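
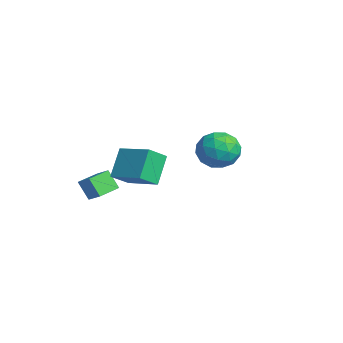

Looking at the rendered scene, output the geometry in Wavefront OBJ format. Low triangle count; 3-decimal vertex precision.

v -2.452 2.633 0.418
v -1.645 3.189 -0.36
v -2.575 1.051 -0.84
v -1.768 1.607 -1.618
v -1.377 1.187 -0.506
v -1.301 2.165 0.271
v -2.919 2.075 -1.471
v -2.843 3.053 -0.694
v -1.934 2.844 -1.528
v -0.98 2.295 -0.931
v -3.24 1.945 -0.269
v -2.286 1.396 0.328
v -2.038 3.05 0.139
v -2.182 1.19 -1.339
v -1.953 0.944 -0.686
v -1.478 1.27 -1.143
v -1.835 2.448 0.51
v -1.361 2.775 0.053
v -1.204 1.598 -0.032
v -2.859 1.465 -1.253
v -2.385 1.792 -1.71
v -2.742 2.97 -0.057
v -2.267 3.296 -0.514
v -3.016 2.642 -1.168
v -1.733 3.174 -1.004
v -1.805 2.244 -1.744
v -2.482 2.519 -1.658
v -2.437 3.094 -1.201
v -1.173 2.851 -0.654
v -1.245 1.921 -1.393
v -1.015 1.675 -0.739
v -0.971 2.249 -0.282
v -1.342 2.649 -1.34
v -2.975 2.319 0.193
v -3.047 1.389 -0.546
v -3.249 1.991 -0.918
v -3.205 2.565 -0.461
v -2.415 1.996 0.544
v -2.487 1.066 -0.196
v -1.783 1.146 0.001
v -1.738 1.721 0.458
v -2.878 1.591 0.14
v -3.537 -4.939 -2.388
v -2.77 -4.584 -1.853
v -4.173 -3.718 -2.287
v -3.407 -3.363 -1.751
v -2.973 -4.557 -3.449
v -2.207 -4.202 -2.913
v -3.61 -3.336 -3.347
v -2.843 -2.981 -2.812
v 2.061 -4.999 0.616
v 1.215 -4.241 1.999
v 1.729 -3.994 -0.138
v 0.883 -3.236 1.245
v 3.697 -4.084 1.115
v 2.851 -3.326 2.498
v 3.365 -3.079 0.361
v 2.519 -2.321 1.744
f 1 38 17
f 38 12 41
f 17 41 6
f 38 41 17
f 1 17 13
f 17 6 18
f 13 18 2
f 17 18 13
f 1 13 22
f 13 2 23
f 22 23 8
f 13 23 22
f 1 22 34
f 22 8 37
f 34 37 11
f 22 37 34
f 1 34 38
f 34 11 42
f 38 42 12
f 34 42 38
f 2 18 29
f 18 6 32
f 29 32 10
f 18 32 29
f 6 41 19
f 41 12 40
f 19 40 5
f 41 40 19
f 12 42 39
f 42 11 35
f 39 35 3
f 42 35 39
f 11 37 36
f 37 8 24
f 36 24 7
f 37 24 36
f 8 23 28
f 23 2 25
f 28 25 9
f 23 25 28
f 4 30 16
f 30 10 31
f 16 31 5
f 30 31 16
f 4 16 14
f 16 5 15
f 14 15 3
f 16 15 14
f 4 14 21
f 14 3 20
f 21 20 7
f 14 20 21
f 4 21 26
f 21 7 27
f 26 27 9
f 21 27 26
f 4 26 30
f 26 9 33
f 30 33 10
f 26 33 30
f 5 31 19
f 31 10 32
f 19 32 6
f 31 32 19
f 3 15 39
f 15 5 40
f 39 40 12
f 15 40 39
f 7 20 36
f 20 3 35
f 36 35 11
f 20 35 36
f 9 27 28
f 27 7 24
f 28 24 8
f 27 24 28
f 10 33 29
f 33 9 25
f 29 25 2
f 33 25 29
f 44 46 43
f 47 44 43
f 43 46 45
f 45 47 43
f 44 50 46
f 48 44 47
f 48 50 44
f 46 50 45
f 49 47 45
f 45 50 49
f 49 48 47
f 50 48 49
f 52 54 51
f 55 52 51
f 51 54 53
f 53 55 51
f 52 58 54
f 56 52 55
f 56 58 52
f 54 58 53
f 57 55 53
f 53 58 57
f 57 56 55
f 58 56 57



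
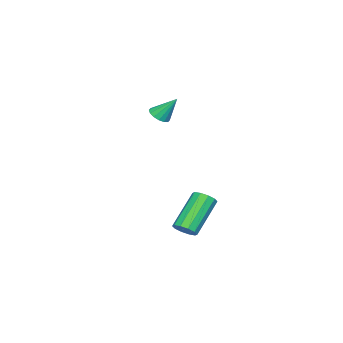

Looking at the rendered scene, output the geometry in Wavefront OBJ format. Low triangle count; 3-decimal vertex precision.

v -2.558 -0.446 3.204
v -2.081 -0.215 3.097
v -2.702 0.326 4.216
v -2.268 -0.064 2.955
v -2.533 -0.015 2.88
v -2.804 -0.081 2.891
v -3.009 -0.245 2.987
v -3.094 -0.463 3.141
v -3.034 -0.676 3.312
v -2.847 -0.827 3.454
v -2.582 -0.876 3.529
v -2.311 -0.81 3.517
v -2.106 -0.646 3.422
v -2.022 -0.428 3.268
v -0.582 1.812 -2.392
v -0.269 1.49 -2.041
v -1.665 1.706 -0.597
v -1.978 2.028 -0.948
v -0.171 1.825 -1.997
v -1.567 2.041 -0.553
v -0.23 2.156 -2.103
v -1.627 2.372 -0.66
v -0.424 2.355 -2.32
v -1.82 2.571 -0.876
v -0.678 2.347 -2.564
v -2.074 2.563 -1.121
v -0.895 2.134 -2.743
v -2.291 2.35 -1.299
v -0.993 1.799 -2.787
v -2.389 2.015 -1.343
v -0.933 1.468 -2.68
v -2.33 1.684 -1.237
v -0.74 1.269 -2.464
v -2.136 1.485 -1.02
v -0.486 1.277 -2.219
v -1.882 1.493 -0.776
f 2 1 4
f 2 4 3
f 4 1 5
f 4 5 3
f 5 1 6
f 5 6 3
f 6 1 7
f 6 7 3
f 7 1 8
f 7 8 3
f 8 1 9
f 8 9 3
f 9 1 10
f 9 10 3
f 10 1 11
f 10 11 3
f 11 1 12
f 11 12 3
f 12 1 13
f 12 13 3
f 13 1 14
f 13 14 3
f 14 1 2
f 14 2 3
f 16 15 19
f 16 19 17
f 17 19 20
f 17 20 18
f 19 15 21
f 19 21 20
f 20 21 22
f 20 22 18
f 21 15 23
f 21 23 22
f 22 23 24
f 22 24 18
f 23 15 25
f 23 25 24
f 24 25 26
f 24 26 18
f 25 15 27
f 25 27 26
f 26 27 28
f 26 28 18
f 27 15 29
f 27 29 28
f 28 29 30
f 28 30 18
f 29 15 31
f 29 31 30
f 30 31 32
f 30 32 18
f 31 15 33
f 31 33 32
f 32 33 34
f 32 34 18
f 33 15 35
f 33 35 34
f 34 35 36
f 34 36 18
f 35 15 16
f 35 16 36
f 36 16 17
f 36 17 18



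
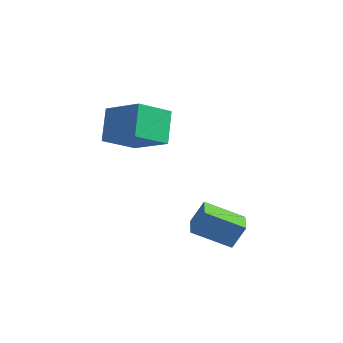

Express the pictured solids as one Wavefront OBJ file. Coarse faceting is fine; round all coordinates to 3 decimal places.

v 0.397 -0.386 -0.611
v -1.12 -0.615 0.145
v 0.166 0.4 -0.836
v -1.351 0.172 -0.08
v 0.811 0.008 0.34
v -0.706 -0.22 1.096
v 0.58 0.795 0.115
v -0.937 0.566 0.871
v -3.861 1.456 2.486
v -4.877 0.694 3.409
v -4.072 2.652 3.24
v -5.088 1.891 4.163
v -2.432 0.969 3.657
v -3.448 0.208 4.58
v -2.643 2.166 4.411
v -3.659 1.404 5.334
f 2 4 1
f 5 2 1
f 1 4 3
f 3 5 1
f 2 8 4
f 6 2 5
f 6 8 2
f 4 8 3
f 7 5 3
f 3 8 7
f 7 6 5
f 8 6 7
f 10 12 9
f 13 10 9
f 9 12 11
f 11 13 9
f 10 16 12
f 14 10 13
f 14 16 10
f 12 16 11
f 15 13 11
f 11 16 15
f 15 14 13
f 16 14 15



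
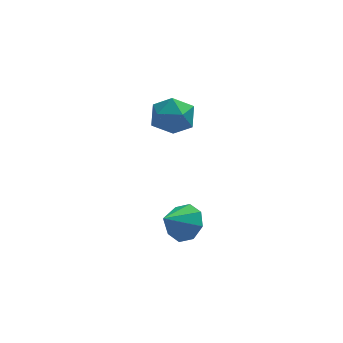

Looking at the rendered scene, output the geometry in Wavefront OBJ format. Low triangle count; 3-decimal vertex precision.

v -3.715 1.23 1.205
v -3.278 1.387 1.906
v -3.602 -0.107 1.434
v -3.165 0.05 2.135
v -3.984 0.239 2.098
v -4.053 1.066 1.957
v -2.827 0.214 1.383
v -2.896 1.041 1.242
v -2.729 0.759 2.016
v -3.444 0.774 2.459
v -3.436 0.506 0.881
v -4.151 0.521 1.324
v -3.198 -1.029 -2.488
v -2.652 -1.042 -1.944
v -3.942 -1.551 -1.752
v -2.977 -0.551 -1.925
v -3.432 -0.34 -2.235
v -3.749 -0.532 -2.693
v -3.743 -1.015 -3.031
v -3.418 -1.506 -3.05
v -2.963 -1.717 -2.74
v -2.646 -1.525 -2.282
f 1 12 6
f 1 6 2
f 1 2 8
f 1 8 11
f 1 11 12
f 2 6 10
f 6 12 5
f 12 11 3
f 11 8 7
f 8 2 9
f 4 10 5
f 4 5 3
f 4 3 7
f 4 7 9
f 4 9 10
f 5 10 6
f 3 5 12
f 7 3 11
f 9 7 8
f 10 9 2
f 14 13 16
f 14 16 15
f 16 13 17
f 16 17 15
f 17 13 18
f 17 18 15
f 18 13 19
f 18 19 15
f 19 13 20
f 19 20 15
f 20 13 21
f 20 21 15
f 21 13 22
f 21 22 15
f 22 13 14
f 22 14 15



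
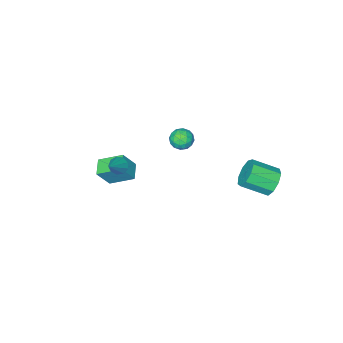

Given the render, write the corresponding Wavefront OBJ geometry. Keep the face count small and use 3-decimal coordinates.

v 1.363 -3.688 -3.741
v 2.052 -3.856 -2.664
v 0.545 -2.648 -3.055
v 1.235 -2.817 -1.978
v 2.005 -2.983 -4.042
v 2.695 -3.152 -2.965
v 1.188 -1.944 -3.356
v 1.877 -2.112 -2.279
v -3.44 3.427 -2.391
v -2.798 3.803 -2.822
v -1.779 2.87 -2.12
v -2.42 2.493 -1.689
v -2.891 4.084 -2.314
v -1.872 3.151 -1.612
v -3.241 4.057 -1.841
v -2.221 3.124 -1.139
v -3.684 3.735 -1.626
v -2.664 2.802 -0.924
v -4.012 3.269 -1.769
v -2.993 2.336 -1.067
v -4.073 2.876 -2.203
v -3.054 1.943 -1.501
v -3.837 2.741 -2.725
v -2.818 1.808 -2.023
v -3.416 2.927 -3.09
v -2.396 1.994 -2.388
v -3.005 3.346 -3.129
v -1.986 2.413 -2.427
v -2.402 -2.081 -3.095
v -1.941 -2.153 -2.567
v -2.939 -3.027 -2.753
v -2.478 -3.099 -2.225
v -2.943 -2.569 -2.218
v -2.611 -1.985 -2.429
v -2.269 -3.195 -2.891
v -1.937 -2.611 -3.102
v -1.859 -2.841 -2.441
v -2.275 -2.454 -2.025
v -2.605 -2.726 -3.295
v -3.021 -2.339 -2.879
v -2.124 -2.034 -2.861
v -2.756 -3.146 -2.459
v -3.029 -2.835 -2.455
v -2.758 -2.877 -2.145
v -2.518 -1.935 -2.779
v -2.247 -1.977 -2.469
v -2.836 -2.222 -2.264
v -2.633 -3.203 -2.851
v -2.362 -3.245 -2.541
v -2.122 -2.303 -3.175
v -1.851 -2.345 -2.865
v -2.044 -2.958 -3.056
v -1.805 -2.481 -2.476
v -2.121 -3.037 -2.276
v -1.998 -3.093 -2.667
v -1.803 -2.75 -2.791
v -2.05 -2.253 -2.232
v -2.366 -2.809 -2.031
v -2.639 -2.498 -2.027
v -2.444 -2.155 -2.151
v -2.002 -2.658 -2.158
v -2.514 -2.371 -3.289
v -2.83 -2.927 -3.088
v -2.436 -3.025 -3.169
v -2.241 -2.682 -3.293
v -2.759 -2.143 -3.044
v -3.075 -2.699 -2.844
v -3.077 -2.43 -2.529
v -2.882 -2.087 -2.653
v -2.878 -2.522 -3.162
v 3.349 -0.376 0.246
v 3.657 -0.781 0.138
v 4.331 0.136 1.134
v 3.723 -0.514 -0.088
v 3.613 -0.183 -0.158
v 3.38 0.058 -0.039
v 3.132 0.095 0.213
v 2.986 -0.088 0.481
v 3.009 -0.406 0.639
v 3.192 -0.71 0.612
v 3.448 -0.858 0.415
f 2 4 1
f 5 2 1
f 1 4 3
f 3 5 1
f 2 8 4
f 6 2 5
f 6 8 2
f 4 8 3
f 7 5 3
f 3 8 7
f 7 6 5
f 8 6 7
f 10 9 13
f 10 13 11
f 11 13 14
f 11 14 12
f 13 9 15
f 13 15 14
f 14 15 16
f 14 16 12
f 15 9 17
f 15 17 16
f 16 17 18
f 16 18 12
f 17 9 19
f 17 19 18
f 18 19 20
f 18 20 12
f 19 9 21
f 19 21 20
f 20 21 22
f 20 22 12
f 21 9 23
f 21 23 22
f 22 23 24
f 22 24 12
f 23 9 25
f 23 25 24
f 24 25 26
f 24 26 12
f 25 9 27
f 25 27 26
f 26 27 28
f 26 28 12
f 27 9 10
f 27 10 28
f 28 10 11
f 28 11 12
f 29 66 45
f 66 40 69
f 45 69 34
f 66 69 45
f 29 45 41
f 45 34 46
f 41 46 30
f 45 46 41
f 29 41 50
f 41 30 51
f 50 51 36
f 41 51 50
f 29 50 62
f 50 36 65
f 62 65 39
f 50 65 62
f 29 62 66
f 62 39 70
f 66 70 40
f 62 70 66
f 30 46 57
f 46 34 60
f 57 60 38
f 46 60 57
f 34 69 47
f 69 40 68
f 47 68 33
f 69 68 47
f 40 70 67
f 70 39 63
f 67 63 31
f 70 63 67
f 39 65 64
f 65 36 52
f 64 52 35
f 65 52 64
f 36 51 56
f 51 30 53
f 56 53 37
f 51 53 56
f 32 58 44
f 58 38 59
f 44 59 33
f 58 59 44
f 32 44 42
f 44 33 43
f 42 43 31
f 44 43 42
f 32 42 49
f 42 31 48
f 49 48 35
f 42 48 49
f 32 49 54
f 49 35 55
f 54 55 37
f 49 55 54
f 32 54 58
f 54 37 61
f 58 61 38
f 54 61 58
f 33 59 47
f 59 38 60
f 47 60 34
f 59 60 47
f 31 43 67
f 43 33 68
f 67 68 40
f 43 68 67
f 35 48 64
f 48 31 63
f 64 63 39
f 48 63 64
f 37 55 56
f 55 35 52
f 56 52 36
f 55 52 56
f 38 61 57
f 61 37 53
f 57 53 30
f 61 53 57
f 72 71 74
f 72 74 73
f 74 71 75
f 74 75 73
f 75 71 76
f 75 76 73
f 76 71 77
f 76 77 73
f 77 71 78
f 77 78 73
f 78 71 79
f 78 79 73
f 79 71 80
f 79 80 73
f 80 71 81
f 80 81 73
f 81 71 72
f 81 72 73



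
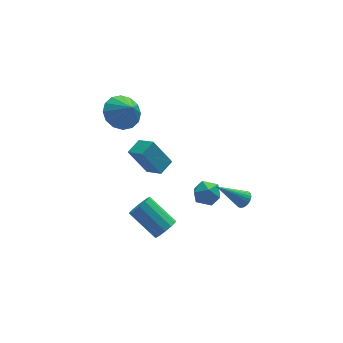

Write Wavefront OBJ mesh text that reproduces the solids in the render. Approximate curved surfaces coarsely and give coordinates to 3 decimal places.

v -2.575 -1.76 3.185
v -2.116 -2.649 3.753
v -1.846 -1.233 3.423
v -1.388 -2.121 3.991
v -1.772 -2.239 1.789
v -1.314 -3.127 2.357
v -1.044 -1.711 2.027
v -0.585 -2.6 2.595
v -1.963 1.287 3.343
v -0.982 1.271 2.997
v -1.617 0.533 4.357
v -1.008 1.699 3.324
v -1.29 2.016 3.655
v -1.752 2.137 3.903
v -2.27 2.031 4.001
v -2.706 1.726 3.923
v -2.943 1.303 3.689
v -2.918 0.875 3.362
v -2.636 0.558 3.031
v -2.174 0.437 2.783
v -1.655 0.543 2.685
v -1.219 0.848 2.763
v -1.153 -3.275 -2.24
v -0.541 -3.062 -1.95
v -1.495 -1.792 -0.87
v -2.107 -2.005 -1.16
v -0.599 -2.831 -2.272
v -1.553 -1.562 -1.192
v -0.833 -2.742 -2.584
v -1.787 -1.473 -1.504
v -1.169 -2.822 -2.786
v -2.123 -1.552 -1.707
v -1.499 -3.045 -2.816
v -2.453 -1.776 -1.736
v -1.72 -3.342 -2.662
v -2.674 -2.072 -1.582
v -1.761 -3.617 -2.374
v -2.714 -2.347 -1.295
v -1.608 -3.783 -2.044
v -2.562 -2.514 -0.964
v -1.312 -3.788 -1.776
v -2.265 -2.519 -0.696
v -0.964 -3.63 -1.655
v -1.918 -2.361 -0.575
v -0.677 -3.359 -1.72
v -1.631 -2.09 -0.64
v 1.596 0.429 -3.443
v 2.109 0.176 -4.06
v 2.031 -0.596 -2.66
v 2.544 -0.849 -3.277
v 2.698 -0.129 -2.871
v 2.429 0.505 -3.354
v 1.711 -0.925 -3.366
v 1.442 -0.291 -3.849
v 2.18 -0.661 -4.012
v 2.79 -0.169 -3.706
v 1.35 -0.251 -3.014
v 1.96 0.241 -2.708
v 2.966 -3.217 -1.124
v 3.246 -2.844 -0.894
v 1.574 -3.003 0.224
v 3.136 -2.735 -1.025
v 3 -2.7 -1.171
v 2.859 -2.743 -1.31
v 2.734 -2.858 -1.421
v 2.644 -3.028 -1.486
v 2.604 -3.227 -1.497
v 2.618 -3.424 -1.451
v 2.686 -3.589 -1.355
v 2.796 -3.698 -1.223
v 2.932 -3.734 -1.077
v 3.074 -3.69 -0.938
v 3.199 -3.575 -0.827
v 3.288 -3.405 -0.762
v 3.329 -3.207 -0.751
v 3.314 -3.01 -0.798
f 2 4 1
f 5 2 1
f 1 4 3
f 3 5 1
f 2 8 4
f 6 2 5
f 6 8 2
f 4 8 3
f 7 5 3
f 3 8 7
f 7 6 5
f 8 6 7
f 10 9 12
f 10 12 11
f 12 9 13
f 12 13 11
f 13 9 14
f 13 14 11
f 14 9 15
f 14 15 11
f 15 9 16
f 15 16 11
f 16 9 17
f 16 17 11
f 17 9 18
f 17 18 11
f 18 9 19
f 18 19 11
f 19 9 20
f 19 20 11
f 20 9 21
f 20 21 11
f 21 9 22
f 21 22 11
f 22 9 10
f 22 10 11
f 24 23 27
f 24 27 25
f 25 27 28
f 25 28 26
f 27 23 29
f 27 29 28
f 28 29 30
f 28 30 26
f 29 23 31
f 29 31 30
f 30 31 32
f 30 32 26
f 31 23 33
f 31 33 32
f 32 33 34
f 32 34 26
f 33 23 35
f 33 35 34
f 34 35 36
f 34 36 26
f 35 23 37
f 35 37 36
f 36 37 38
f 36 38 26
f 37 23 39
f 37 39 38
f 38 39 40
f 38 40 26
f 39 23 41
f 39 41 40
f 40 41 42
f 40 42 26
f 41 23 43
f 41 43 42
f 42 43 44
f 42 44 26
f 43 23 45
f 43 45 44
f 44 45 46
f 44 46 26
f 45 23 24
f 45 24 46
f 46 24 25
f 46 25 26
f 47 58 52
f 47 52 48
f 47 48 54
f 47 54 57
f 47 57 58
f 48 52 56
f 52 58 51
f 58 57 49
f 57 54 53
f 54 48 55
f 50 56 51
f 50 51 49
f 50 49 53
f 50 53 55
f 50 55 56
f 51 56 52
f 49 51 58
f 53 49 57
f 55 53 54
f 56 55 48
f 60 59 62
f 60 62 61
f 62 59 63
f 62 63 61
f 63 59 64
f 63 64 61
f 64 59 65
f 64 65 61
f 65 59 66
f 65 66 61
f 66 59 67
f 66 67 61
f 67 59 68
f 67 68 61
f 68 59 69
f 68 69 61
f 69 59 70
f 69 70 61
f 70 59 71
f 70 71 61
f 71 59 72
f 71 72 61
f 72 59 73
f 72 73 61
f 73 59 74
f 73 74 61
f 74 59 75
f 74 75 61
f 75 59 76
f 75 76 61
f 76 59 60
f 76 60 61



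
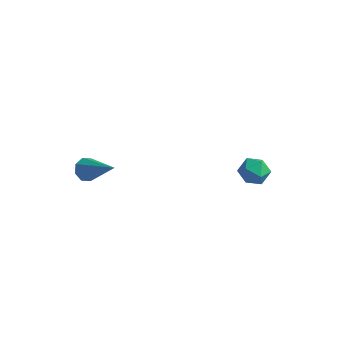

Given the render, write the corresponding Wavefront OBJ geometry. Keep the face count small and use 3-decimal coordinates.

v -0.319 3.01 -3.263
v 0.208 3.554 -3.577
v 0.192 2.066 -4.043
v 0.719 2.61 -4.357
v 0.798 2.366 -3.578
v 0.481 2.95 -3.096
v -0.081 2.67 -4.524
v -0.398 3.254 -4.042
v 0.354 3.345 -4.356
v 0.898 3.156 -3.772
v -0.498 2.464 -3.848
v 0.046 2.275 -3.264
v -4.794 -3.36 -1.173
v -4.461 -3.554 -1.672
v -3.086 -3.68 0.093
v -4.425 -3.079 -1.6
v -4.605 -2.768 -1.278
v -4.896 -2.804 -0.895
v -5.127 -3.166 -0.675
v -5.163 -3.641 -0.747
v -4.982 -3.952 -1.069
v -4.692 -3.916 -1.452
f 1 12 6
f 1 6 2
f 1 2 8
f 1 8 11
f 1 11 12
f 2 6 10
f 6 12 5
f 12 11 3
f 11 8 7
f 8 2 9
f 4 10 5
f 4 5 3
f 4 3 7
f 4 7 9
f 4 9 10
f 5 10 6
f 3 5 12
f 7 3 11
f 9 7 8
f 10 9 2
f 14 13 16
f 14 16 15
f 16 13 17
f 16 17 15
f 17 13 18
f 17 18 15
f 18 13 19
f 18 19 15
f 19 13 20
f 19 20 15
f 20 13 21
f 20 21 15
f 21 13 22
f 21 22 15
f 22 13 14
f 22 14 15



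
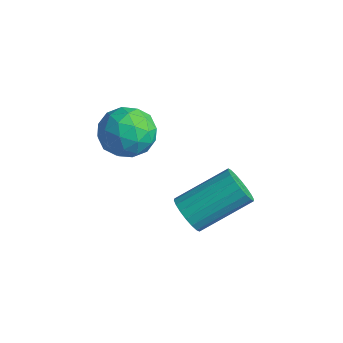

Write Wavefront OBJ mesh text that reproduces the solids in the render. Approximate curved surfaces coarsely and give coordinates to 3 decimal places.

v 0.197 -0.489 -0.031
v 0.616 -0.282 -0.617
v 1.243 1.455 0.445
v 0.823 1.249 1.031
v 0.323 -0.137 -0.681
v 0.95 1.6 0.38
v 0.004 -0.061 -0.616
v 0.631 1.676 0.445
v -0.276 -0.07 -0.436
v 0.351 1.667 0.626
v -0.463 -0.162 -0.175
v 0.164 1.575 0.886
v -0.519 -0.319 0.115
v 0.107 1.418 1.176
v -0.434 -0.509 0.375
v 0.193 1.228 1.436
v -0.223 -0.695 0.555
v 0.404 1.042 1.617
v 0.07 -0.84 0.62
v 0.697 0.897 1.681
v 0.389 -0.916 0.555
v 1.016 0.821 1.616
v 0.669 -0.907 0.374
v 1.296 0.83 1.436
v 0.856 -0.815 0.114
v 1.483 0.922 1.175
v 0.913 -0.658 -0.176
v 1.539 1.079 0.885
v 0.827 -0.468 -0.436
v 1.454 1.269 0.625
v -1.568 -1.095 4.56
v -1.196 -0.677 3.695
v -1.724 -2.563 3.785
v -1.352 -2.145 2.92
v -0.735 -2.279 3.734
v -0.638 -1.372 4.213
v -2.282 -1.868 3.267
v -2.185 -0.961 3.746
v -1.637 -1.155 2.896
v -0.681 -1.409 3.184
v -2.239 -1.831 4.296
v -1.283 -2.085 4.584
v -1.368 -0.757 4.196
v -1.552 -2.483 3.284
v -1.189 -2.562 3.763
v -0.97 -2.316 3.254
v -1.04 -1.166 4.5
v -0.822 -0.92 3.992
v -0.551 -1.862 4.014
v -2.098 -2.32 3.488
v -1.88 -2.074 2.98
v -1.95 -0.924 4.226
v -1.731 -0.678 3.717
v -2.369 -1.378 3.466
v -1.409 -0.793 3.217
v -1.501 -1.655 2.761
v -2.047 -1.492 2.966
v -1.99 -0.959 3.247
v -0.847 -0.942 3.387
v -0.939 -1.805 2.931
v -0.576 -1.883 3.41
v -0.519 -1.35 3.691
v -1.106 -1.223 2.917
v -1.981 -1.435 4.549
v -2.073 -2.298 4.093
v -2.401 -1.89 3.789
v -2.344 -1.357 4.07
v -1.419 -1.585 4.719
v -1.511 -2.447 4.263
v -0.93 -2.281 4.233
v -0.873 -1.748 4.514
v -1.814 -2.017 4.563
f 2 1 5
f 2 5 3
f 3 5 6
f 3 6 4
f 5 1 7
f 5 7 6
f 6 7 8
f 6 8 4
f 7 1 9
f 7 9 8
f 8 9 10
f 8 10 4
f 9 1 11
f 9 11 10
f 10 11 12
f 10 12 4
f 11 1 13
f 11 13 12
f 12 13 14
f 12 14 4
f 13 1 15
f 13 15 14
f 14 15 16
f 14 16 4
f 15 1 17
f 15 17 16
f 16 17 18
f 16 18 4
f 17 1 19
f 17 19 18
f 18 19 20
f 18 20 4
f 19 1 21
f 19 21 20
f 20 21 22
f 20 22 4
f 21 1 23
f 21 23 22
f 22 23 24
f 22 24 4
f 23 1 25
f 23 25 24
f 24 25 26
f 24 26 4
f 25 1 27
f 25 27 26
f 26 27 28
f 26 28 4
f 27 1 29
f 27 29 28
f 28 29 30
f 28 30 4
f 29 1 2
f 29 2 30
f 30 2 3
f 30 3 4
f 31 68 47
f 68 42 71
f 47 71 36
f 68 71 47
f 31 47 43
f 47 36 48
f 43 48 32
f 47 48 43
f 31 43 52
f 43 32 53
f 52 53 38
f 43 53 52
f 31 52 64
f 52 38 67
f 64 67 41
f 52 67 64
f 31 64 68
f 64 41 72
f 68 72 42
f 64 72 68
f 32 48 59
f 48 36 62
f 59 62 40
f 48 62 59
f 36 71 49
f 71 42 70
f 49 70 35
f 71 70 49
f 42 72 69
f 72 41 65
f 69 65 33
f 72 65 69
f 41 67 66
f 67 38 54
f 66 54 37
f 67 54 66
f 38 53 58
f 53 32 55
f 58 55 39
f 53 55 58
f 34 60 46
f 60 40 61
f 46 61 35
f 60 61 46
f 34 46 44
f 46 35 45
f 44 45 33
f 46 45 44
f 34 44 51
f 44 33 50
f 51 50 37
f 44 50 51
f 34 51 56
f 51 37 57
f 56 57 39
f 51 57 56
f 34 56 60
f 56 39 63
f 60 63 40
f 56 63 60
f 35 61 49
f 61 40 62
f 49 62 36
f 61 62 49
f 33 45 69
f 45 35 70
f 69 70 42
f 45 70 69
f 37 50 66
f 50 33 65
f 66 65 41
f 50 65 66
f 39 57 58
f 57 37 54
f 58 54 38
f 57 54 58
f 40 63 59
f 63 39 55
f 59 55 32
f 63 55 59



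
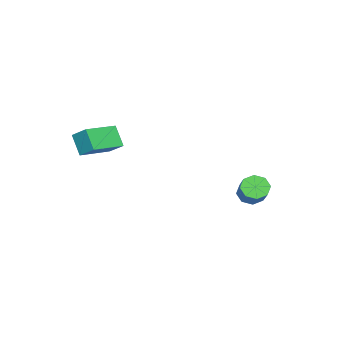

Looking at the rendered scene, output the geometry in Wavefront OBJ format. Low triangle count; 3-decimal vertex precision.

v -4.668 2.58 -3.248
v -4.251 2.826 -3.898
v -2.855 3.565 -2.721
v -3.272 3.32 -2.072
v -4.649 3.256 -3.695
v -3.253 3.995 -2.518
v -5.058 3.29 -3.231
v -3.662 4.029 -2.054
v -5.239 2.908 -2.777
v -3.843 3.648 -1.6
v -5.085 2.335 -2.599
v -3.689 3.074 -1.422
v -4.687 1.905 -2.802
v -3.291 2.644 -1.625
v -4.278 1.871 -3.266
v -2.882 2.61 -2.089
v -4.097 2.252 -3.72
v -2.701 2.992 -2.543
v 0.223 -3.784 2.156
v 0.516 -2.87 2.825
v 0.71 -3.127 1.044
v 1.003 -2.213 1.713
v 2.017 -4.587 2.467
v 2.31 -3.673 3.136
v 2.504 -3.93 1.355
v 2.797 -3.016 2.024
f 2 1 5
f 2 5 3
f 3 5 6
f 3 6 4
f 5 1 7
f 5 7 6
f 6 7 8
f 6 8 4
f 7 1 9
f 7 9 8
f 8 9 10
f 8 10 4
f 9 1 11
f 9 11 10
f 10 11 12
f 10 12 4
f 11 1 13
f 11 13 12
f 12 13 14
f 12 14 4
f 13 1 15
f 13 15 14
f 14 15 16
f 14 16 4
f 15 1 17
f 15 17 16
f 16 17 18
f 16 18 4
f 17 1 2
f 17 2 18
f 18 2 3
f 18 3 4
f 20 22 19
f 23 20 19
f 19 22 21
f 21 23 19
f 20 26 22
f 24 20 23
f 24 26 20
f 22 26 21
f 25 23 21
f 21 26 25
f 25 24 23
f 26 24 25



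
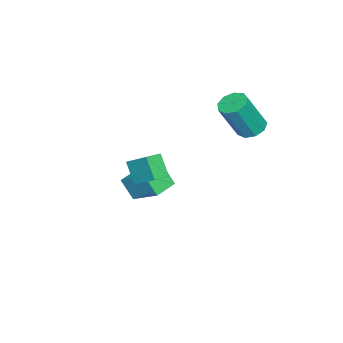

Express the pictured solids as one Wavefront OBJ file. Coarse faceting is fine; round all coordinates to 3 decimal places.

v -3.191 -1.058 -3.403
v -3.326 -1.715 -2.372
v -2.716 0.307 -2.471
v -2.851 -0.35 -1.44
v -1.969 -1.43 -3.48
v -2.104 -2.087 -2.449
v -1.494 -0.065 -2.548
v -1.629 -0.722 -1.517
v 1.982 -0.084 1.995
v 2.27 0.943 2.755
v 1.229 0.263 1.811
v 1.517 1.291 2.571
v 2.483 0.489 1.029
v 2.771 1.517 1.789
v 1.73 0.837 0.845
v 2.018 1.864 1.605
v -3.885 3.531 1.381
v -3.196 3.46 1.095
v -2.485 2.778 2.972
v -3.175 2.849 3.259
v -3.258 3.931 1.289
v -2.547 3.249 3.167
v -3.613 4.215 1.527
v -2.903 3.533 3.404
v -4.096 4.178 1.696
v -3.386 3.496 3.574
v -4.48 3.839 1.718
v -3.77 3.157 3.596
v -4.586 3.356 1.583
v -3.876 2.674 3.46
v -4.364 2.954 1.353
v -3.654 2.272 3.23
v -3.918 2.823 1.136
v -3.207 2.141 3.014
v -3.456 3.023 1.034
v -2.746 2.341 2.912
f 2 4 1
f 5 2 1
f 1 4 3
f 3 5 1
f 2 8 4
f 6 2 5
f 6 8 2
f 4 8 3
f 7 5 3
f 3 8 7
f 7 6 5
f 8 6 7
f 10 12 9
f 13 10 9
f 9 12 11
f 11 13 9
f 10 16 12
f 14 10 13
f 14 16 10
f 12 16 11
f 15 13 11
f 11 16 15
f 15 14 13
f 16 14 15
f 18 17 21
f 18 21 19
f 19 21 22
f 19 22 20
f 21 17 23
f 21 23 22
f 22 23 24
f 22 24 20
f 23 17 25
f 23 25 24
f 24 25 26
f 24 26 20
f 25 17 27
f 25 27 26
f 26 27 28
f 26 28 20
f 27 17 29
f 27 29 28
f 28 29 30
f 28 30 20
f 29 17 31
f 29 31 30
f 30 31 32
f 30 32 20
f 31 17 33
f 31 33 32
f 32 33 34
f 32 34 20
f 33 17 35
f 33 35 34
f 34 35 36
f 34 36 20
f 35 17 18
f 35 18 36
f 36 18 19
f 36 19 20



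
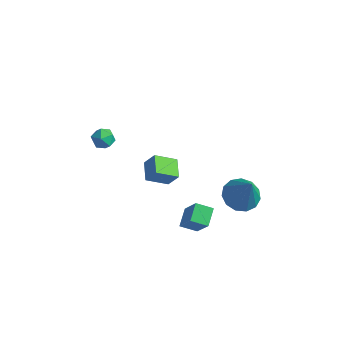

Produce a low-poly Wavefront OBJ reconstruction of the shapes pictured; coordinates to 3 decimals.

v 1.207 -3.441 -1.404
v 0.888 -2.591 -0.962
v 1.918 -3.001 -1.737
v 1.599 -2.151 -1.295
v 2.141 -3.849 0.055
v 1.822 -2.999 0.497
v 2.852 -3.409 -0.278
v 2.533 -2.559 0.164
v 1.068 1.835 -3.644
v 1.78 1.297 -4.096
v 1.932 1.445 -1.816
v 1.971 1.826 -4.073
v 1.876 2.359 -3.915
v 1.524 2.725 -3.67
v 1.027 2.808 -3.418
v 0.543 2.583 -3.237
v 0.226 2.12 -3.186
v 0.176 1.566 -3.28
v 0.409 1.098 -3.49
v 0.852 0.864 -3.749
v 1.363 0.938 -3.975
v -4.527 -2.465 1.788
v -3.998 -2.082 1.901
v -3.882 -3.278 1.519
v -3.353 -2.895 1.632
v -3.733 -3.094 2.138
v -4.131 -2.591 2.304
v -3.749 -2.769 1.116
v -4.147 -2.266 1.282
v -3.517 -2.27 1.486
v -3.507 -2.471 2.117
v -4.373 -2.889 1.303
v -4.363 -3.09 1.934
v 0.966 -3.983 2.325
v 0.284 -4.803 2.918
v 0.299 -3.223 2.61
v -0.382 -4.043 3.202
v 1.462 -3.837 3.098
v 0.781 -4.657 3.69
v 0.796 -3.077 3.382
v 0.114 -3.897 3.975
f 2 4 1
f 5 2 1
f 1 4 3
f 3 5 1
f 2 8 4
f 6 2 5
f 6 8 2
f 4 8 3
f 7 5 3
f 3 8 7
f 7 6 5
f 8 6 7
f 10 9 12
f 10 12 11
f 12 9 13
f 12 13 11
f 13 9 14
f 13 14 11
f 14 9 15
f 14 15 11
f 15 9 16
f 15 16 11
f 16 9 17
f 16 17 11
f 17 9 18
f 17 18 11
f 18 9 19
f 18 19 11
f 19 9 20
f 19 20 11
f 20 9 21
f 20 21 11
f 21 9 10
f 21 10 11
f 22 33 27
f 22 27 23
f 22 23 29
f 22 29 32
f 22 32 33
f 23 27 31
f 27 33 26
f 33 32 24
f 32 29 28
f 29 23 30
f 25 31 26
f 25 26 24
f 25 24 28
f 25 28 30
f 25 30 31
f 26 31 27
f 24 26 33
f 28 24 32
f 30 28 29
f 31 30 23
f 35 37 34
f 38 35 34
f 34 37 36
f 36 38 34
f 35 41 37
f 39 35 38
f 39 41 35
f 37 41 36
f 40 38 36
f 36 41 40
f 40 39 38
f 41 39 40



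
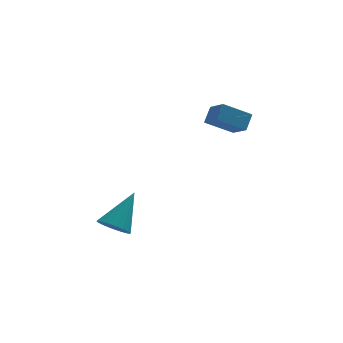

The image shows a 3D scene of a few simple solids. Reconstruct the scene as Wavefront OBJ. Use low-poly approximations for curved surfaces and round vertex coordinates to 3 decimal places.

v 3.188 1.031 0.373
v 1.84 0.915 1.15
v 2.76 2.033 -0.219
v 1.412 1.916 0.558
v 3.548 1.604 1.082
v 2.2 1.487 1.859
v 3.12 2.605 0.49
v 1.772 2.489 1.267
v -3.123 -2.618 -3.515
v -2.426 -2.69 -3.921
v -2.117 -1.602 -1.965
v -2.545 -2.396 -4.037
v -2.763 -2.141 -4.062
v -3.044 -1.969 -3.993
v -3.339 -1.908 -3.841
v -3.596 -1.971 -3.633
v -3.772 -2.145 -3.404
v -3.835 -2.402 -3.195
v -3.776 -2.695 -3.041
v -3.603 -2.976 -2.97
v -3.348 -3.194 -2.992
v -3.054 -3.313 -3.105
v -2.772 -3.312 -3.289
v -2.551 -3.191 -3.512
v -2.428 -2.971 -3.736
f 2 4 1
f 5 2 1
f 1 4 3
f 3 5 1
f 2 8 4
f 6 2 5
f 6 8 2
f 4 8 3
f 7 5 3
f 3 8 7
f 7 6 5
f 8 6 7
f 10 9 12
f 10 12 11
f 12 9 13
f 12 13 11
f 13 9 14
f 13 14 11
f 14 9 15
f 14 15 11
f 15 9 16
f 15 16 11
f 16 9 17
f 16 17 11
f 17 9 18
f 17 18 11
f 18 9 19
f 18 19 11
f 19 9 20
f 19 20 11
f 20 9 21
f 20 21 11
f 21 9 22
f 21 22 11
f 22 9 23
f 22 23 11
f 23 9 24
f 23 24 11
f 24 9 25
f 24 25 11
f 25 9 10
f 25 10 11



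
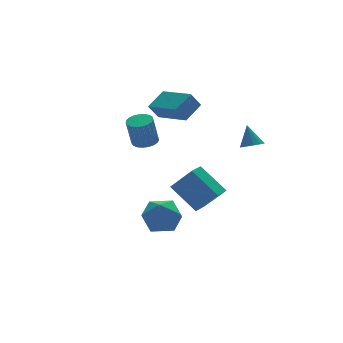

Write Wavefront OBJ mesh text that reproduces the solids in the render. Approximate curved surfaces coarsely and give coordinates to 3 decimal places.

v 0.314 -0.111 -4.823
v -0.361 1.261 -3.549
v 1.09 0.356 -4.914
v 0.415 1.727 -3.64
v 1.025 -1.027 -3.46
v 0.35 0.344 -2.186
v 1.801 -0.561 -3.551
v 1.126 0.811 -2.277
v -1.328 2.052 -0.413
v -0.975 1.461 -0.363
v -1.338 1.378 1.203
v -1.692 1.968 1.153
v -0.773 1.657 -0.306
v -1.136 1.573 1.261
v -0.667 1.92 -0.267
v -1.03 1.837 1.299
v -0.675 2.207 -0.253
v -1.038 2.123 1.313
v -0.796 2.466 -0.268
v -1.16 2.383 1.299
v -1.01 2.654 -0.307
v -1.373 2.571 1.259
v -1.278 2.738 -0.365
v -1.641 2.655 1.202
v -1.555 2.703 -0.431
v -1.918 2.62 1.135
v -1.793 2.556 -0.494
v -2.156 2.472 1.072
v -1.95 2.321 -0.543
v -2.313 2.237 1.023
v -2 2.04 -0.57
v -2.363 1.956 0.997
v -1.934 1.761 -0.569
v -2.297 1.677 0.997
v -1.763 1.532 -0.542
v -2.126 1.448 1.025
v -1.517 1.393 -0.492
v -1.88 1.309 1.074
v -1.239 1.368 -0.429
v -1.602 1.284 1.137
v -0.804 -0.06 2.507
v 0.261 0.33 3.163
v -1.234 1.909 2.035
v -0.169 2.299 2.691
v -0.271 -0.139 1.689
v 0.794 0.251 2.345
v -0.701 1.83 1.217
v 0.364 2.22 1.873
v 0.937 -4.242 1.419
v 1.509 -4.093 1.315
v 0.983 -3.658 2.501
v 1.321 -3.842 1.188
v 1.011 -3.719 1.134
v 0.677 -3.761 1.171
v 0.426 -3.956 1.287
v 0.337 -4.241 1.444
v 0.439 -4.527 1.594
v 0.698 -4.722 1.688
v 1.034 -4.764 1.697
v 1.338 -4.641 1.617
v 1.515 -4.391 1.475
v -3.945 -2.53 -2.974
v -2.887 -2.502 -2.659
v -4.053 -4.238 -2.461
v -2.995 -4.21 -2.146
v -3.753 -3.637 -1.585
v -3.686 -2.581 -1.902
v -3.254 -4.159 -3.218
v -3.187 -3.103 -3.535
v -2.46 -3.509 -2.81
v -2.768 -3.186 -1.801
v -4.172 -3.554 -3.319
v -4.48 -3.231 -2.31
f 2 4 1
f 5 2 1
f 1 4 3
f 3 5 1
f 2 8 4
f 6 2 5
f 6 8 2
f 4 8 3
f 7 5 3
f 3 8 7
f 7 6 5
f 8 6 7
f 10 9 13
f 10 13 11
f 11 13 14
f 11 14 12
f 13 9 15
f 13 15 14
f 14 15 16
f 14 16 12
f 15 9 17
f 15 17 16
f 16 17 18
f 16 18 12
f 17 9 19
f 17 19 18
f 18 19 20
f 18 20 12
f 19 9 21
f 19 21 20
f 20 21 22
f 20 22 12
f 21 9 23
f 21 23 22
f 22 23 24
f 22 24 12
f 23 9 25
f 23 25 24
f 24 25 26
f 24 26 12
f 25 9 27
f 25 27 26
f 26 27 28
f 26 28 12
f 27 9 29
f 27 29 28
f 28 29 30
f 28 30 12
f 29 9 31
f 29 31 30
f 30 31 32
f 30 32 12
f 31 9 33
f 31 33 32
f 32 33 34
f 32 34 12
f 33 9 35
f 33 35 34
f 34 35 36
f 34 36 12
f 35 9 37
f 35 37 36
f 36 37 38
f 36 38 12
f 37 9 39
f 37 39 38
f 38 39 40
f 38 40 12
f 39 9 10
f 39 10 40
f 40 10 11
f 40 11 12
f 42 44 41
f 45 42 41
f 41 44 43
f 43 45 41
f 42 48 44
f 46 42 45
f 46 48 42
f 44 48 43
f 47 45 43
f 43 48 47
f 47 46 45
f 48 46 47
f 50 49 52
f 50 52 51
f 52 49 53
f 52 53 51
f 53 49 54
f 53 54 51
f 54 49 55
f 54 55 51
f 55 49 56
f 55 56 51
f 56 49 57
f 56 57 51
f 57 49 58
f 57 58 51
f 58 49 59
f 58 59 51
f 59 49 60
f 59 60 51
f 60 49 61
f 60 61 51
f 61 49 50
f 61 50 51
f 62 73 67
f 62 67 63
f 62 63 69
f 62 69 72
f 62 72 73
f 63 67 71
f 67 73 66
f 73 72 64
f 72 69 68
f 69 63 70
f 65 71 66
f 65 66 64
f 65 64 68
f 65 68 70
f 65 70 71
f 66 71 67
f 64 66 73
f 68 64 72
f 70 68 69
f 71 70 63



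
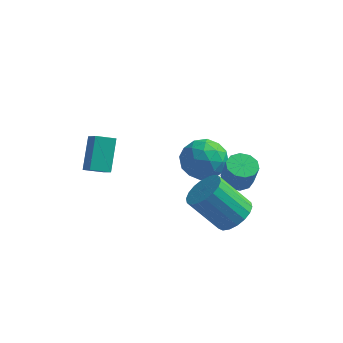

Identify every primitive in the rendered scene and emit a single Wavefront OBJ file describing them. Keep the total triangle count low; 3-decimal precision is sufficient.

v 4.277 0.811 -0.269
v 4.985 1.002 0.366
v 3.632 0.78 1.943
v 2.923 0.589 1.309
v 4.823 1.393 0.282
v 3.47 1.171 1.859
v 4.553 1.669 0.089
v 3.2 1.447 1.666
v 4.228 1.775 -0.175
v 2.875 1.553 1.403
v 3.913 1.69 -0.457
v 2.56 1.469 1.12
v 3.67 1.431 -0.702
v 2.317 1.21 0.875
v 3.547 1.049 -0.861
v 2.194 0.828 0.716
v 3.568 0.62 -0.903
v 2.215 0.398 0.674
v 3.73 0.229 -0.819
v 2.377 0.007 0.758
v 4 -0.047 -0.626
v 2.647 -0.269 0.951
v 4.325 -0.153 -0.363
v 2.972 -0.375 1.215
v 4.64 -0.069 -0.08
v 3.287 -0.29 1.497
v 4.883 0.19 0.165
v 3.53 -0.031 1.742
v 5.006 0.572 0.324
v 3.653 0.351 1.901
v 1.222 3.163 1.596
v 2.063 3.917 1.844
v 2.197 2.563 0.116
v 3.038 3.317 0.364
v 2.85 2.412 1.059
v 2.247 2.783 1.974
v 2.013 3.697 -0.014
v 1.41 4.068 0.901
v 2.552 4.247 0.849
v 3.069 3.453 1.512
v 1.191 3.027 0.448
v 1.708 2.233 1.111
v 1.557 3.593 1.85
v 2.703 2.887 0.11
v 2.592 2.355 0.518
v 3.087 2.798 0.664
v 1.665 2.926 1.926
v 2.16 3.369 2.072
v 2.622 2.484 1.61
v 2.1 3.111 -0.112
v 2.595 3.554 0.034
v 1.173 3.682 1.296
v 1.668 4.125 1.442
v 1.638 3.996 0.35
v 2.339 4.23 1.411
v 2.912 3.877 0.541
v 2.309 4.101 0.319
v 1.955 4.319 0.857
v 2.643 3.763 1.801
v 3.216 3.41 0.93
v 3.105 2.878 1.339
v 2.751 3.096 1.877
v 2.93 3.957 1.216
v 1.044 3.07 1.03
v 1.617 2.717 0.159
v 1.509 3.384 0.083
v 1.155 3.602 0.621
v 1.348 2.603 1.419
v 1.921 2.25 0.549
v 2.305 2.161 1.103
v 1.951 2.379 1.641
v 1.33 2.523 0.744
v 3.804 2.726 0.531
v 4.516 2.861 0.383
v 4.829 2.568 1.621
v 4.116 2.434 1.769
v 4.325 3.252 0.524
v 4.637 2.959 1.762
v 3.934 3.442 0.667
v 4.246 3.149 1.905
v 3.494 3.359 0.759
v 3.806 3.066 1.997
v 3.172 3.034 0.763
v 3.484 2.741 2.001
v 3.091 2.592 0.679
v 3.404 2.299 1.917
v 3.283 2.201 0.538
v 3.595 1.908 1.776
v 3.674 2.011 0.395
v 3.986 1.718 1.633
v 4.114 2.094 0.303
v 4.426 1.801 1.541
v 4.436 2.419 0.299
v 4.748 2.126 1.537
v -2.063 -0.644 2.342
v -2.227 0.546 3.587
v -1.281 -0.219 2.038
v -1.445 0.971 3.283
v -1.515 -1.211 2.957
v -1.679 -0.021 4.202
v -0.733 -0.786 2.653
v -0.897 0.404 3.898
f 2 1 5
f 2 5 3
f 3 5 6
f 3 6 4
f 5 1 7
f 5 7 6
f 6 7 8
f 6 8 4
f 7 1 9
f 7 9 8
f 8 9 10
f 8 10 4
f 9 1 11
f 9 11 10
f 10 11 12
f 10 12 4
f 11 1 13
f 11 13 12
f 12 13 14
f 12 14 4
f 13 1 15
f 13 15 14
f 14 15 16
f 14 16 4
f 15 1 17
f 15 17 16
f 16 17 18
f 16 18 4
f 17 1 19
f 17 19 18
f 18 19 20
f 18 20 4
f 19 1 21
f 19 21 20
f 20 21 22
f 20 22 4
f 21 1 23
f 21 23 22
f 22 23 24
f 22 24 4
f 23 1 25
f 23 25 24
f 24 25 26
f 24 26 4
f 25 1 27
f 25 27 26
f 26 27 28
f 26 28 4
f 27 1 29
f 27 29 28
f 28 29 30
f 28 30 4
f 29 1 2
f 29 2 30
f 30 2 3
f 30 3 4
f 31 68 47
f 68 42 71
f 47 71 36
f 68 71 47
f 31 47 43
f 47 36 48
f 43 48 32
f 47 48 43
f 31 43 52
f 43 32 53
f 52 53 38
f 43 53 52
f 31 52 64
f 52 38 67
f 64 67 41
f 52 67 64
f 31 64 68
f 64 41 72
f 68 72 42
f 64 72 68
f 32 48 59
f 48 36 62
f 59 62 40
f 48 62 59
f 36 71 49
f 71 42 70
f 49 70 35
f 71 70 49
f 42 72 69
f 72 41 65
f 69 65 33
f 72 65 69
f 41 67 66
f 67 38 54
f 66 54 37
f 67 54 66
f 38 53 58
f 53 32 55
f 58 55 39
f 53 55 58
f 34 60 46
f 60 40 61
f 46 61 35
f 60 61 46
f 34 46 44
f 46 35 45
f 44 45 33
f 46 45 44
f 34 44 51
f 44 33 50
f 51 50 37
f 44 50 51
f 34 51 56
f 51 37 57
f 56 57 39
f 51 57 56
f 34 56 60
f 56 39 63
f 60 63 40
f 56 63 60
f 35 61 49
f 61 40 62
f 49 62 36
f 61 62 49
f 33 45 69
f 45 35 70
f 69 70 42
f 45 70 69
f 37 50 66
f 50 33 65
f 66 65 41
f 50 65 66
f 39 57 58
f 57 37 54
f 58 54 38
f 57 54 58
f 40 63 59
f 63 39 55
f 59 55 32
f 63 55 59
f 74 73 77
f 74 77 75
f 75 77 78
f 75 78 76
f 77 73 79
f 77 79 78
f 78 79 80
f 78 80 76
f 79 73 81
f 79 81 80
f 80 81 82
f 80 82 76
f 81 73 83
f 81 83 82
f 82 83 84
f 82 84 76
f 83 73 85
f 83 85 84
f 84 85 86
f 84 86 76
f 85 73 87
f 85 87 86
f 86 87 88
f 86 88 76
f 87 73 89
f 87 89 88
f 88 89 90
f 88 90 76
f 89 73 91
f 89 91 90
f 90 91 92
f 90 92 76
f 91 73 93
f 91 93 92
f 92 93 94
f 92 94 76
f 93 73 74
f 93 74 94
f 94 74 75
f 94 75 76
f 96 98 95
f 99 96 95
f 95 98 97
f 97 99 95
f 96 102 98
f 100 96 99
f 100 102 96
f 98 102 97
f 101 99 97
f 97 102 101
f 101 100 99
f 102 100 101



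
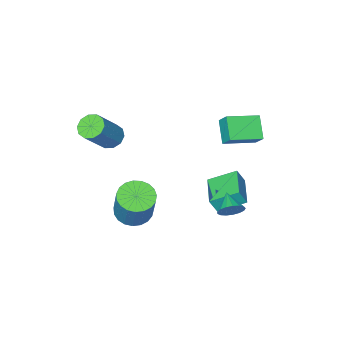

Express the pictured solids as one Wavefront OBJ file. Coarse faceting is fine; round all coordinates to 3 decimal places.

v -4.189 1.073 3.676
v -4.139 1.744 4.443
v -3.717 2.049 2.791
v -3.668 2.721 3.557
v -2.552 0.579 4.003
v -2.503 1.251 4.769
v -2.081 1.556 3.117
v -2.031 2.227 3.884
v 2.305 0.359 -0.744
v 3.232 0.077 -0.792
v 3.602 0.959 1.155
v 2.675 1.241 1.204
v 3.247 0.443 -0.961
v 3.617 1.326 0.987
v 3.098 0.795 -1.092
v 3.468 1.677 0.856
v 2.813 1.071 -1.163
v 3.183 1.953 0.785
v 2.44 1.224 -1.161
v 2.81 2.106 0.786
v 2.043 1.227 -1.088
v 2.413 2.11 0.86
v 1.692 1.081 -0.954
v 2.062 1.963 0.993
v 1.447 0.809 -0.785
v 1.817 1.691 1.163
v 1.35 0.46 -0.608
v 1.72 1.342 1.34
v 1.418 0.093 -0.455
v 1.788 0.975 1.493
v 1.64 -0.228 -0.352
v 2.01 0.654 1.596
v 1.976 -0.447 -0.316
v 2.346 0.435 1.631
v 2.37 -0.527 -0.355
v 2.74 0.355 1.593
v 2.752 -0.454 -0.461
v 3.122 0.428 1.487
v 3.057 -0.24 -0.615
v 3.427 0.642 1.332
v 1.195 -3.39 1.786
v 1.784 -3.582 1.346
v 3.134 -3.223 2.993
v 2.545 -3.03 3.434
v 1.715 -3.12 1.302
v 3.064 -2.76 2.949
v 1.447 -2.76 1.443
v 2.797 -2.401 3.09
v 1.083 -2.641 1.715
v 2.433 -2.282 3.362
v 0.762 -2.808 2.014
v 2.112 -2.449 3.662
v 0.606 -3.197 2.227
v 1.956 -2.838 3.874
v 0.676 -3.66 2.271
v 2.025 -3.3 3.918
v 0.943 -4.019 2.13
v 2.293 -3.66 3.777
v 1.307 -4.138 1.858
v 2.657 -3.779 3.505
v 1.628 -3.971 1.558
v 2.978 -3.612 3.206
v -1.129 3.7 0.012
v -0.722 3.827 0.567
v -1.511 2.76 0.508
v -1.009 3.983 0.641
v -1.323 4.074 0.571
v -1.594 4.08 0.373
v -1.757 3.998 0.092
v -1.777 3.849 -0.207
v -1.648 3.665 -0.456
v -1.4 3.489 -0.598
v -1.09 3.362 -0.6
v -0.789 3.313 -0.461
v -0.566 3.352 -0.214
v -0.471 3.471 0.084
v -0.528 3.642 0.366
v -4.522 0.169 -1.939
v -4.137 -0.001 -1.087
v -3.551 1.714 -2.07
v -3.166 1.544 -1.219
v -3.294 -0.664 -2.661
v -2.909 -0.834 -1.81
v -2.323 0.881 -2.793
v -1.938 0.711 -1.941
f 2 4 1
f 5 2 1
f 1 4 3
f 3 5 1
f 2 8 4
f 6 2 5
f 6 8 2
f 4 8 3
f 7 5 3
f 3 8 7
f 7 6 5
f 8 6 7
f 10 9 13
f 10 13 11
f 11 13 14
f 11 14 12
f 13 9 15
f 13 15 14
f 14 15 16
f 14 16 12
f 15 9 17
f 15 17 16
f 16 17 18
f 16 18 12
f 17 9 19
f 17 19 18
f 18 19 20
f 18 20 12
f 19 9 21
f 19 21 20
f 20 21 22
f 20 22 12
f 21 9 23
f 21 23 22
f 22 23 24
f 22 24 12
f 23 9 25
f 23 25 24
f 24 25 26
f 24 26 12
f 25 9 27
f 25 27 26
f 26 27 28
f 26 28 12
f 27 9 29
f 27 29 28
f 28 29 30
f 28 30 12
f 29 9 31
f 29 31 30
f 30 31 32
f 30 32 12
f 31 9 33
f 31 33 32
f 32 33 34
f 32 34 12
f 33 9 35
f 33 35 34
f 34 35 36
f 34 36 12
f 35 9 37
f 35 37 36
f 36 37 38
f 36 38 12
f 37 9 39
f 37 39 38
f 38 39 40
f 38 40 12
f 39 9 10
f 39 10 40
f 40 10 11
f 40 11 12
f 42 41 45
f 42 45 43
f 43 45 46
f 43 46 44
f 45 41 47
f 45 47 46
f 46 47 48
f 46 48 44
f 47 41 49
f 47 49 48
f 48 49 50
f 48 50 44
f 49 41 51
f 49 51 50
f 50 51 52
f 50 52 44
f 51 41 53
f 51 53 52
f 52 53 54
f 52 54 44
f 53 41 55
f 53 55 54
f 54 55 56
f 54 56 44
f 55 41 57
f 55 57 56
f 56 57 58
f 56 58 44
f 57 41 59
f 57 59 58
f 58 59 60
f 58 60 44
f 59 41 61
f 59 61 60
f 60 61 62
f 60 62 44
f 61 41 42
f 61 42 62
f 62 42 43
f 62 43 44
f 64 63 66
f 64 66 65
f 66 63 67
f 66 67 65
f 67 63 68
f 67 68 65
f 68 63 69
f 68 69 65
f 69 63 70
f 69 70 65
f 70 63 71
f 70 71 65
f 71 63 72
f 71 72 65
f 72 63 73
f 72 73 65
f 73 63 74
f 73 74 65
f 74 63 75
f 74 75 65
f 75 63 76
f 75 76 65
f 76 63 77
f 76 77 65
f 77 63 64
f 77 64 65
f 79 81 78
f 82 79 78
f 78 81 80
f 80 82 78
f 79 85 81
f 83 79 82
f 83 85 79
f 81 85 80
f 84 82 80
f 80 85 84
f 84 83 82
f 85 83 84



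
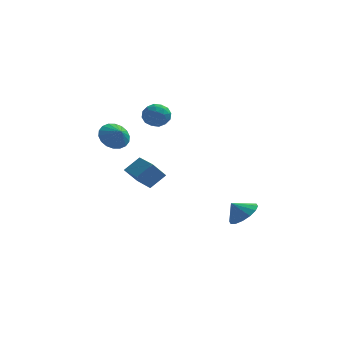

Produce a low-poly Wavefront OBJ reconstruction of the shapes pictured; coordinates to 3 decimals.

v -1.459 2.08 3.122
v -0.942 1.745 3.84
v -2.658 1.255 3.6
v -2.141 0.92 4.318
v -2.399 1.831 4.305
v -1.658 2.34 4.01
v -1.942 0.66 3.43
v -1.201 1.169 3.135
v -1.241 0.867 4.031
v -1.523 1.591 4.571
v -2.077 1.409 2.869
v -2.359 2.133 3.409
v -1.096 1.985 3.439
v -2.504 1.015 4.001
v -2.656 1.55 3.993
v -2.352 1.354 4.415
v -1.516 2.335 3.539
v -1.212 2.138 3.961
v -2.069 2.188 4.234
v -2.388 0.862 3.479
v -2.084 0.665 3.901
v -1.248 1.646 3.025
v -0.944 1.45 3.447
v -1.531 0.812 3.206
v -0.967 1.272 3.973
v -1.672 0.787 4.254
v -1.555 0.634 3.732
v -1.119 0.934 3.559
v -1.133 1.697 4.291
v -1.837 1.213 4.572
v -1.989 1.748 4.564
v -1.554 2.047 4.391
v -1.308 1.181 4.403
v -1.763 1.787 2.868
v -2.467 1.303 3.149
v -2.046 0.953 3.049
v -1.611 1.252 2.876
v -1.928 2.213 3.186
v -2.633 1.728 3.467
v -2.481 2.066 3.881
v -2.045 2.366 3.708
v -2.292 1.819 3.037
v 3.894 -2.262 -2.65
v 4.648 -2.818 -2.111
v 3.166 -2.398 -1.77
v 4.727 -2.284 -1.963
v 4.584 -1.745 -1.999
v 4.255 -1.345 -2.209
v 3.83 -1.19 -2.537
v 3.422 -1.323 -2.896
v 3.14 -1.707 -3.188
v 3.061 -2.24 -3.336
v 3.205 -2.779 -3.301
v 3.533 -3.18 -3.09
v 3.958 -3.334 -2.762
v 4.366 -3.202 -2.404
v -2.219 -3.254 0.087
v -2.925 -3.625 1.05
v -1.395 -2.68 0.912
v -2.1 -3.051 1.875
v -1.2 -4.889 0.205
v -1.905 -5.26 1.168
v -0.375 -4.315 1.03
v -1.081 -4.686 1.993
v -4.253 0.704 2.151
v -3.383 0.986 1.635
v -3.707 0.116 2.749
v -3.411 1.306 1.974
v -3.606 1.506 2.349
v -3.928 1.548 2.684
v -4.315 1.422 2.914
v -4.69 1.154 2.993
v -4.978 0.797 2.905
v -5.122 0.421 2.667
v -5.095 0.101 2.328
v -4.9 -0.099 1.953
v -4.577 -0.141 1.618
v -4.19 -0.015 1.388
v -3.816 0.253 1.309
v -3.528 0.61 1.398
f 1 38 17
f 38 12 41
f 17 41 6
f 38 41 17
f 1 17 13
f 17 6 18
f 13 18 2
f 17 18 13
f 1 13 22
f 13 2 23
f 22 23 8
f 13 23 22
f 1 22 34
f 22 8 37
f 34 37 11
f 22 37 34
f 1 34 38
f 34 11 42
f 38 42 12
f 34 42 38
f 2 18 29
f 18 6 32
f 29 32 10
f 18 32 29
f 6 41 19
f 41 12 40
f 19 40 5
f 41 40 19
f 12 42 39
f 42 11 35
f 39 35 3
f 42 35 39
f 11 37 36
f 37 8 24
f 36 24 7
f 37 24 36
f 8 23 28
f 23 2 25
f 28 25 9
f 23 25 28
f 4 30 16
f 30 10 31
f 16 31 5
f 30 31 16
f 4 16 14
f 16 5 15
f 14 15 3
f 16 15 14
f 4 14 21
f 14 3 20
f 21 20 7
f 14 20 21
f 4 21 26
f 21 7 27
f 26 27 9
f 21 27 26
f 4 26 30
f 26 9 33
f 30 33 10
f 26 33 30
f 5 31 19
f 31 10 32
f 19 32 6
f 31 32 19
f 3 15 39
f 15 5 40
f 39 40 12
f 15 40 39
f 7 20 36
f 20 3 35
f 36 35 11
f 20 35 36
f 9 27 28
f 27 7 24
f 28 24 8
f 27 24 28
f 10 33 29
f 33 9 25
f 29 25 2
f 33 25 29
f 44 43 46
f 44 46 45
f 46 43 47
f 46 47 45
f 47 43 48
f 47 48 45
f 48 43 49
f 48 49 45
f 49 43 50
f 49 50 45
f 50 43 51
f 50 51 45
f 51 43 52
f 51 52 45
f 52 43 53
f 52 53 45
f 53 43 54
f 53 54 45
f 54 43 55
f 54 55 45
f 55 43 56
f 55 56 45
f 56 43 44
f 56 44 45
f 58 60 57
f 61 58 57
f 57 60 59
f 59 61 57
f 58 64 60
f 62 58 61
f 62 64 58
f 60 64 59
f 63 61 59
f 59 64 63
f 63 62 61
f 64 62 63
f 66 65 68
f 66 68 67
f 68 65 69
f 68 69 67
f 69 65 70
f 69 70 67
f 70 65 71
f 70 71 67
f 71 65 72
f 71 72 67
f 72 65 73
f 72 73 67
f 73 65 74
f 73 74 67
f 74 65 75
f 74 75 67
f 75 65 76
f 75 76 67
f 76 65 77
f 76 77 67
f 77 65 78
f 77 78 67
f 78 65 79
f 78 79 67
f 79 65 80
f 79 80 67
f 80 65 66
f 80 66 67



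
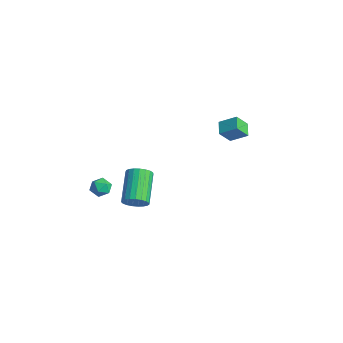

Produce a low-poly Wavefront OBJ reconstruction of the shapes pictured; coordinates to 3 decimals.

v 1.129 3.617 2.692
v 1.148 2.891 3.532
v 1.823 4.338 3.299
v 1.842 3.612 4.139
v 1.878 3.208 2.321
v 1.897 2.482 3.161
v 2.572 3.929 2.928
v 2.591 3.203 3.768
v -0.977 -3.221 -0.313
v -0.588 -2.865 -0.748
v -0.812 -4.135 -0.912
v -0.423 -3.779 -1.347
v -0.202 -3.901 -0.712
v -0.304 -3.335 -0.341
v -1.096 -3.665 -1.319
v -1.198 -3.099 -0.948
v -0.662 -3.139 -1.369
v -0.109 -3.285 -0.995
v -1.291 -3.715 -0.665
v -0.738 -3.861 -0.291
v 4.573 -4.107 1.653
v 5.082 -4.013 2.182
v 3.696 -3.019 3.337
v 3.187 -3.113 2.807
v 5.12 -3.761 2.011
v 3.734 -2.766 3.165
v 5.064 -3.568 1.777
v 3.678 -2.573 2.932
v 4.923 -3.468 1.522
v 3.537 -2.474 2.677
v 4.722 -3.479 1.29
v 3.336 -2.485 2.445
v 4.494 -3.599 1.121
v 3.108 -2.604 2.275
v 4.281 -3.807 1.043
v 2.895 -2.812 2.198
v 4.118 -4.066 1.071
v 2.732 -3.071 2.225
v 4.033 -4.333 1.199
v 2.647 -3.338 2.354
v 4.042 -4.56 1.406
v 2.656 -3.566 2.561
v 4.143 -4.71 1.655
v 2.757 -3.715 2.81
v 4.318 -4.755 1.904
v 2.932 -3.76 3.059
v 4.537 -4.688 2.11
v 3.151 -3.693 3.265
v 4.763 -4.521 2.236
v 3.377 -3.526 3.391
v 4.955 -4.282 2.262
v 3.569 -3.288 3.417
f 2 4 1
f 5 2 1
f 1 4 3
f 3 5 1
f 2 8 4
f 6 2 5
f 6 8 2
f 4 8 3
f 7 5 3
f 3 8 7
f 7 6 5
f 8 6 7
f 9 20 14
f 9 14 10
f 9 10 16
f 9 16 19
f 9 19 20
f 10 14 18
f 14 20 13
f 20 19 11
f 19 16 15
f 16 10 17
f 12 18 13
f 12 13 11
f 12 11 15
f 12 15 17
f 12 17 18
f 13 18 14
f 11 13 20
f 15 11 19
f 17 15 16
f 18 17 10
f 22 21 25
f 22 25 23
f 23 25 26
f 23 26 24
f 25 21 27
f 25 27 26
f 26 27 28
f 26 28 24
f 27 21 29
f 27 29 28
f 28 29 30
f 28 30 24
f 29 21 31
f 29 31 30
f 30 31 32
f 30 32 24
f 31 21 33
f 31 33 32
f 32 33 34
f 32 34 24
f 33 21 35
f 33 35 34
f 34 35 36
f 34 36 24
f 35 21 37
f 35 37 36
f 36 37 38
f 36 38 24
f 37 21 39
f 37 39 38
f 38 39 40
f 38 40 24
f 39 21 41
f 39 41 40
f 40 41 42
f 40 42 24
f 41 21 43
f 41 43 42
f 42 43 44
f 42 44 24
f 43 21 45
f 43 45 44
f 44 45 46
f 44 46 24
f 45 21 47
f 45 47 46
f 46 47 48
f 46 48 24
f 47 21 49
f 47 49 48
f 48 49 50
f 48 50 24
f 49 21 51
f 49 51 50
f 50 51 52
f 50 52 24
f 51 21 22
f 51 22 52
f 52 22 23
f 52 23 24



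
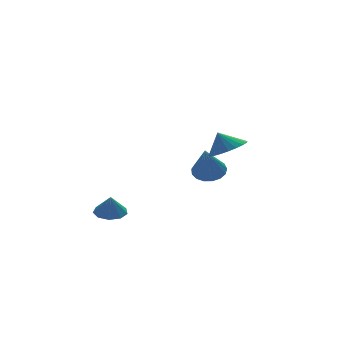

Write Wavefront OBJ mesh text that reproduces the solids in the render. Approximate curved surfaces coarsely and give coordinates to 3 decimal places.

v -3.873 1.328 -3.572
v -3.02 1.406 -3.495
v -3.947 1.052 -2.468
v -3.28 1.921 -3.384
v -3.817 2.16 -3.361
v -4.381 2.008 -3.436
v -4.707 1.539 -3.575
v -4.643 0.97 -3.712
v -4.218 0.569 -3.784
v -3.633 0.523 -3.757
v -3.159 0.853 -3.643
v 0.716 -2.493 1.303
v 1.545 -1.89 1.408
v 0.324 -2.127 2.297
v 1.271 -1.631 1.204
v 0.902 -1.521 1.018
v 0.5 -1.579 0.881
v 0.136 -1.795 0.817
v -0.128 -2.131 0.837
v -0.246 -2.531 0.937
v -0.198 -2.924 1.101
v 0.009 -3.242 1.299
v 0.338 -3.431 1.499
v 0.732 -3.457 1.664
v 1.123 -3.317 1.767
v 1.444 -3.035 1.789
v 1.64 -2.659 1.728
v 1.675 -2.254 1.593
v 2.491 3.945 -2.491
v 3.359 3.973 -2.157
v 1.829 2.935 -0.689
v 3.176 4.352 -2.011
v 2.837 4.638 -1.976
v 2.418 4.765 -2.058
v 2.017 4.704 -2.24
v 1.724 4.47 -2.479
v 1.607 4.115 -2.721
v 1.692 3.721 -2.911
v 1.961 3.379 -3.004
v 2.351 3.166 -2.979
v 2.774 3.132 -2.843
v 3.131 3.284 -2.626
v 3.343 3.587 -2.379
f 2 1 4
f 2 4 3
f 4 1 5
f 4 5 3
f 5 1 6
f 5 6 3
f 6 1 7
f 6 7 3
f 7 1 8
f 7 8 3
f 8 1 9
f 8 9 3
f 9 1 10
f 9 10 3
f 10 1 11
f 10 11 3
f 11 1 2
f 11 2 3
f 13 12 15
f 13 15 14
f 15 12 16
f 15 16 14
f 16 12 17
f 16 17 14
f 17 12 18
f 17 18 14
f 18 12 19
f 18 19 14
f 19 12 20
f 19 20 14
f 20 12 21
f 20 21 14
f 21 12 22
f 21 22 14
f 22 12 23
f 22 23 14
f 23 12 24
f 23 24 14
f 24 12 25
f 24 25 14
f 25 12 26
f 25 26 14
f 26 12 27
f 26 27 14
f 27 12 28
f 27 28 14
f 28 12 13
f 28 13 14
f 30 29 32
f 30 32 31
f 32 29 33
f 32 33 31
f 33 29 34
f 33 34 31
f 34 29 35
f 34 35 31
f 35 29 36
f 35 36 31
f 36 29 37
f 36 37 31
f 37 29 38
f 37 38 31
f 38 29 39
f 38 39 31
f 39 29 40
f 39 40 31
f 40 29 41
f 40 41 31
f 41 29 42
f 41 42 31
f 42 29 43
f 42 43 31
f 43 29 30
f 43 30 31



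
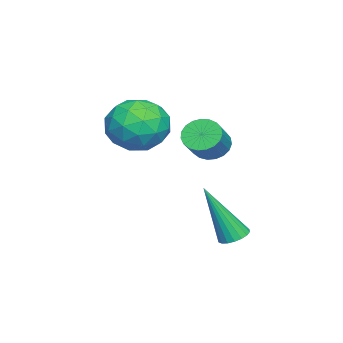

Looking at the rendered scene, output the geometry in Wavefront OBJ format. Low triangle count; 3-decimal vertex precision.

v 1.185 3.104 -2.031
v 1.566 3.444 -1.934
v 1.455 2.236 -0.049
v 1.377 3.556 -1.859
v 1.151 3.577 -1.819
v 0.931 3.506 -1.82
v 0.761 3.354 -1.864
v 0.676 3.153 -1.94
v 0.691 2.942 -2.034
v 0.804 2.764 -2.128
v 0.993 2.652 -2.202
v 1.22 2.63 -2.243
v 1.44 2.702 -2.241
v 1.609 2.854 -2.198
v 1.695 3.055 -2.122
v 1.679 3.265 -2.027
v -1.165 0.125 2.103
v -0.114 -0.014 2.413
v -0.866 -0.866 0.647
v 0.185 -1.005 0.957
v -0.629 -1.481 1.532
v -0.814 -0.869 2.432
v -0.166 -0.011 0.628
v -0.351 0.601 1.528
v 0.503 -0.099 1.502
v 0.217 -1.007 2.061
v -1.197 0.127 0.999
v -1.483 -0.781 1.558
v -0.666 0.142 2.386
v -0.314 -1.022 0.674
v -0.792 -1.302 1.012
v -0.175 -1.384 1.195
v -1.077 -0.36 2.397
v -0.459 -0.442 2.58
v -0.762 -1.304 2.062
v -0.521 -0.438 0.48
v 0.097 -0.52 0.663
v -0.805 0.504 1.865
v -0.188 0.422 2.048
v -0.218 0.424 0.998
v 0.314 0.011 2.033
v 0.49 -0.571 1.177
v 0.284 0.013 0.983
v 0.175 0.372 1.512
v 0.146 -0.523 2.361
v 0.322 -1.105 1.505
v -0.156 -1.385 1.843
v -0.265 -1.025 2.372
v 0.509 -0.573 1.825
v -1.302 0.225 1.555
v -1.126 -0.357 0.699
v -0.715 0.145 0.688
v -0.824 0.505 1.217
v -1.47 -0.309 1.883
v -1.294 -0.891 1.027
v -1.155 -1.252 1.548
v -1.264 -0.893 2.077
v -1.489 -0.307 1.235
v 0.93 2.31 1.558
v 1.219 2.779 1.252
v 2.04 2.718 1.936
v 1.75 2.25 2.242
v 1.08 2.909 1.432
v 1.9 2.848 2.115
v 0.914 2.936 1.633
v 1.735 2.875 2.316
v 0.751 2.854 1.821
v 1.572 2.793 2.505
v 0.619 2.679 1.964
v 1.44 2.618 2.648
v 0.541 2.44 2.037
v 1.361 2.379 2.72
v 0.53 2.178 2.026
v 1.35 2.117 2.71
v 0.588 1.94 1.935
v 1.408 1.879 2.619
v 0.705 1.765 1.779
v 1.526 1.704 2.463
v 0.861 1.685 1.585
v 1.682 1.624 2.268
v 1.029 1.713 1.386
v 1.85 1.652 2.069
v 1.18 1.844 1.216
v 2 1.783 1.9
v 1.287 2.056 1.106
v 2.108 1.995 1.79
v 1.333 2.312 1.074
v 2.154 2.251 1.758
v 1.309 2.568 1.126
v 2.13 2.507 1.81
f 2 1 4
f 2 4 3
f 4 1 5
f 4 5 3
f 5 1 6
f 5 6 3
f 6 1 7
f 6 7 3
f 7 1 8
f 7 8 3
f 8 1 9
f 8 9 3
f 9 1 10
f 9 10 3
f 10 1 11
f 10 11 3
f 11 1 12
f 11 12 3
f 12 1 13
f 12 13 3
f 13 1 14
f 13 14 3
f 14 1 15
f 14 15 3
f 15 1 16
f 15 16 3
f 16 1 2
f 16 2 3
f 17 54 33
f 54 28 57
f 33 57 22
f 54 57 33
f 17 33 29
f 33 22 34
f 29 34 18
f 33 34 29
f 17 29 38
f 29 18 39
f 38 39 24
f 29 39 38
f 17 38 50
f 38 24 53
f 50 53 27
f 38 53 50
f 17 50 54
f 50 27 58
f 54 58 28
f 50 58 54
f 18 34 45
f 34 22 48
f 45 48 26
f 34 48 45
f 22 57 35
f 57 28 56
f 35 56 21
f 57 56 35
f 28 58 55
f 58 27 51
f 55 51 19
f 58 51 55
f 27 53 52
f 53 24 40
f 52 40 23
f 53 40 52
f 24 39 44
f 39 18 41
f 44 41 25
f 39 41 44
f 20 46 32
f 46 26 47
f 32 47 21
f 46 47 32
f 20 32 30
f 32 21 31
f 30 31 19
f 32 31 30
f 20 30 37
f 30 19 36
f 37 36 23
f 30 36 37
f 20 37 42
f 37 23 43
f 42 43 25
f 37 43 42
f 20 42 46
f 42 25 49
f 46 49 26
f 42 49 46
f 21 47 35
f 47 26 48
f 35 48 22
f 47 48 35
f 19 31 55
f 31 21 56
f 55 56 28
f 31 56 55
f 23 36 52
f 36 19 51
f 52 51 27
f 36 51 52
f 25 43 44
f 43 23 40
f 44 40 24
f 43 40 44
f 26 49 45
f 49 25 41
f 45 41 18
f 49 41 45
f 60 59 63
f 60 63 61
f 61 63 64
f 61 64 62
f 63 59 65
f 63 65 64
f 64 65 66
f 64 66 62
f 65 59 67
f 65 67 66
f 66 67 68
f 66 68 62
f 67 59 69
f 67 69 68
f 68 69 70
f 68 70 62
f 69 59 71
f 69 71 70
f 70 71 72
f 70 72 62
f 71 59 73
f 71 73 72
f 72 73 74
f 72 74 62
f 73 59 75
f 73 75 74
f 74 75 76
f 74 76 62
f 75 59 77
f 75 77 76
f 76 77 78
f 76 78 62
f 77 59 79
f 77 79 78
f 78 79 80
f 78 80 62
f 79 59 81
f 79 81 80
f 80 81 82
f 80 82 62
f 81 59 83
f 81 83 82
f 82 83 84
f 82 84 62
f 83 59 85
f 83 85 84
f 84 85 86
f 84 86 62
f 85 59 87
f 85 87 86
f 86 87 88
f 86 88 62
f 87 59 89
f 87 89 88
f 88 89 90
f 88 90 62
f 89 59 60
f 89 60 90
f 90 60 61
f 90 61 62



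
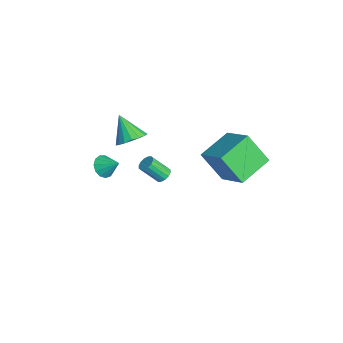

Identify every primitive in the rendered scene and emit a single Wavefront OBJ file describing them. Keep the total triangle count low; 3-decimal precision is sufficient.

v 0.103 -3.464 2.632
v 0.673 -3.498 2.146
v 0.757 -2.756 3.348
v 0.438 -3.165 2.031
v 0.097 -2.928 2.108
v -0.242 -2.861 2.351
v -0.471 -2.985 2.683
v -0.518 -3.261 2.999
v -0.368 -3.602 3.199
v -0.068 -3.899 3.219
v 0.287 -4.058 3.052
v 0.583 -4.028 2.752
v 0.727 -3.819 2.414
v -2.557 0.402 -1.26
v -2.062 0.187 -1.364
v -2.248 -0.778 -0.244
v -2.743 -0.562 -0.14
v -2.014 0.395 -1.176
v -2.199 -0.57 -0.056
v -2.111 0.606 -1.011
v -2.296 -0.359 0.109
v -2.328 0.762 -0.912
v -2.513 -0.203 0.208
v -2.606 0.821 -0.907
v -2.792 -0.143 0.213
v -2.871 0.769 -0.996
v -3.057 -0.196 0.124
v -3.052 0.618 -1.156
v -3.238 -0.347 -0.036
v -3.101 0.41 -1.344
v -3.286 -0.555 -0.224
v -3.004 0.199 -1.509
v -3.189 -0.766 -0.389
v -2.787 0.043 -1.608
v -2.972 -0.922 -0.488
v -2.508 -0.017 -1.613
v -2.694 -0.981 -0.493
v -2.243 0.036 -1.524
v -2.429 -0.929 -0.404
v -2.118 -1.485 2.677
v -1.477 -1.159 3.297
v -3.182 -1.955 4.023
v -1.741 -0.798 3.215
v -2.091 -0.595 3.009
v -2.448 -0.595 2.726
v -2.729 -0.799 2.433
v -2.87 -1.161 2.195
v -2.839 -1.596 2.068
v -2.642 -2.006 2.08
v -2.325 -2.296 2.229
v -1.961 -2.401 2.48
v -1.633 -2.295 2.776
v -1.416 -2.004 3.05
v -1.359 -1.594 3.238
v 2.886 2.305 4.614
v 1.819 4.048 5.248
v 1.151 1.635 3.535
v 0.084 3.378 4.17
v 3.556 3.342 2.89
v 2.489 5.085 3.525
v 1.821 2.672 1.812
v 0.754 4.415 2.446
f 2 1 4
f 2 4 3
f 4 1 5
f 4 5 3
f 5 1 6
f 5 6 3
f 6 1 7
f 6 7 3
f 7 1 8
f 7 8 3
f 8 1 9
f 8 9 3
f 9 1 10
f 9 10 3
f 10 1 11
f 10 11 3
f 11 1 12
f 11 12 3
f 12 1 13
f 12 13 3
f 13 1 2
f 13 2 3
f 15 14 18
f 15 18 16
f 16 18 19
f 16 19 17
f 18 14 20
f 18 20 19
f 19 20 21
f 19 21 17
f 20 14 22
f 20 22 21
f 21 22 23
f 21 23 17
f 22 14 24
f 22 24 23
f 23 24 25
f 23 25 17
f 24 14 26
f 24 26 25
f 25 26 27
f 25 27 17
f 26 14 28
f 26 28 27
f 27 28 29
f 27 29 17
f 28 14 30
f 28 30 29
f 29 30 31
f 29 31 17
f 30 14 32
f 30 32 31
f 31 32 33
f 31 33 17
f 32 14 34
f 32 34 33
f 33 34 35
f 33 35 17
f 34 14 36
f 34 36 35
f 35 36 37
f 35 37 17
f 36 14 38
f 36 38 37
f 37 38 39
f 37 39 17
f 38 14 15
f 38 15 39
f 39 15 16
f 39 16 17
f 41 40 43
f 41 43 42
f 43 40 44
f 43 44 42
f 44 40 45
f 44 45 42
f 45 40 46
f 45 46 42
f 46 40 47
f 46 47 42
f 47 40 48
f 47 48 42
f 48 40 49
f 48 49 42
f 49 40 50
f 49 50 42
f 50 40 51
f 50 51 42
f 51 40 52
f 51 52 42
f 52 40 53
f 52 53 42
f 53 40 54
f 53 54 42
f 54 40 41
f 54 41 42
f 56 58 55
f 59 56 55
f 55 58 57
f 57 59 55
f 56 62 58
f 60 56 59
f 60 62 56
f 58 62 57
f 61 59 57
f 57 62 61
f 61 60 59
f 62 60 61



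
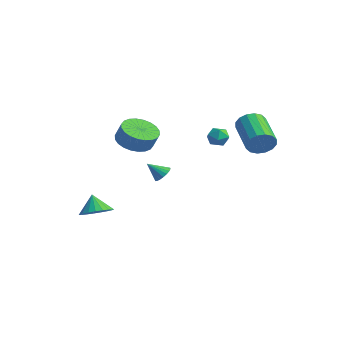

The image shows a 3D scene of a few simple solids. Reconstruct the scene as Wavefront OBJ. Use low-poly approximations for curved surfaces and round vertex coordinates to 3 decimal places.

v 3.141 2.643 2.128
v 3.546 3.013 2.71
v 1.764 3.667 3.535
v 1.359 3.297 2.952
v 3.51 3.295 2.409
v 1.728 3.949 3.233
v 3.375 3.402 2.032
v 1.593 4.056 2.857
v 3.178 3.306 1.681
v 1.395 3.96 2.506
v 2.97 3.032 1.45
v 1.188 3.686 2.274
v 2.809 2.654 1.4
v 1.026 3.308 2.225
v 2.736 2.273 1.545
v 0.954 2.927 2.37
v 2.772 1.991 1.847
v 0.99 2.645 2.671
v 2.907 1.884 2.223
v 1.125 2.538 3.048
v 3.105 1.98 2.574
v 1.322 2.634 3.399
v 3.312 2.254 2.806
v 1.53 2.908 3.63
v 3.474 2.632 2.855
v 1.691 3.286 3.68
v 0.875 2.288 1.899
v 1.181 1.771 1.646
v 0.439 1.669 2.634
v 0.745 1.152 2.381
v 1.087 1.616 2.685
v 1.356 1.999 2.231
v 0.264 1.441 2.049
v 0.533 1.824 1.595
v 0.803 1.248 1.738
v 1.312 1.356 2.131
v 0.308 2.084 2.149
v 0.817 2.192 2.542
v 1.855 -2.254 0.698
v 2.323 -2.521 0.732
v 1.445 -2.886 1.402
v 2.347 -2.35 0.899
v 2.273 -2.16 1.026
v 2.116 -1.989 1.089
v 1.908 -1.87 1.074
v 1.689 -1.828 0.985
v 1.503 -1.87 0.839
v 1.386 -1.988 0.665
v 1.362 -2.159 0.498
v 1.436 -2.349 0.37
v 1.593 -2.52 0.308
v 1.801 -2.639 0.323
v 2.02 -2.681 0.412
v 2.207 -2.639 0.558
v -2.47 -3.367 -2.977
v -1.792 -3.826 -2.603
v -2.99 -3.293 -1.943
v -1.674 -3.472 -2.569
v -1.694 -3.1 -2.606
v -1.849 -2.774 -2.707
v -2.11 -2.551 -2.854
v -2.434 -2.469 -3.023
v -2.764 -2.542 -3.184
v -3.043 -2.758 -3.309
v -3.223 -3.079 -3.377
v -3.272 -3.45 -3.375
v -3.183 -3.806 -3.305
v -2.971 -4.087 -3.178
v -2.672 -4.243 -3.016
v -2.338 -4.248 -2.847
v -2.026 -4.1 -2.701
v -3.071 -0.728 1.256
v -2.523 0.064 0.888
v -2.022 0.139 1.796
v -2.569 -0.652 2.164
v -2.84 0.254 1.047
v -2.339 0.33 1.955
v -3.191 0.295 1.238
v -2.69 0.37 2.146
v -3.524 0.18 1.431
v -3.023 0.256 2.339
v -3.788 -0.073 1.598
v -3.287 0.003 2.506
v -3.943 -0.426 1.712
v -3.442 -0.35 2.62
v -3.965 -0.824 1.757
v -3.464 -0.749 2.666
v -3.851 -1.208 1.726
v -3.35 -1.133 2.635
v -3.618 -1.519 1.624
v -3.117 -1.444 2.532
v -3.301 -1.71 1.465
v -2.8 -1.634 2.373
v -2.95 -1.75 1.274
v -2.449 -1.675 2.182
v -2.617 -1.636 1.081
v -2.116 -1.56 1.989
v -2.353 -1.383 0.914
v -1.852 -1.307 1.822
v -2.198 -1.03 0.8
v -1.697 -0.954 1.708
v -2.176 -0.631 0.754
v -1.675 -0.556 1.663
v -2.29 -0.247 0.785
v -1.789 -0.172 1.694
f 2 1 5
f 2 5 3
f 3 5 6
f 3 6 4
f 5 1 7
f 5 7 6
f 6 7 8
f 6 8 4
f 7 1 9
f 7 9 8
f 8 9 10
f 8 10 4
f 9 1 11
f 9 11 10
f 10 11 12
f 10 12 4
f 11 1 13
f 11 13 12
f 12 13 14
f 12 14 4
f 13 1 15
f 13 15 14
f 14 15 16
f 14 16 4
f 15 1 17
f 15 17 16
f 16 17 18
f 16 18 4
f 17 1 19
f 17 19 18
f 18 19 20
f 18 20 4
f 19 1 21
f 19 21 20
f 20 21 22
f 20 22 4
f 21 1 23
f 21 23 22
f 22 23 24
f 22 24 4
f 23 1 25
f 23 25 24
f 24 25 26
f 24 26 4
f 25 1 2
f 25 2 26
f 26 2 3
f 26 3 4
f 27 38 32
f 27 32 28
f 27 28 34
f 27 34 37
f 27 37 38
f 28 32 36
f 32 38 31
f 38 37 29
f 37 34 33
f 34 28 35
f 30 36 31
f 30 31 29
f 30 29 33
f 30 33 35
f 30 35 36
f 31 36 32
f 29 31 38
f 33 29 37
f 35 33 34
f 36 35 28
f 40 39 42
f 40 42 41
f 42 39 43
f 42 43 41
f 43 39 44
f 43 44 41
f 44 39 45
f 44 45 41
f 45 39 46
f 45 46 41
f 46 39 47
f 46 47 41
f 47 39 48
f 47 48 41
f 48 39 49
f 48 49 41
f 49 39 50
f 49 50 41
f 50 39 51
f 50 51 41
f 51 39 52
f 51 52 41
f 52 39 53
f 52 53 41
f 53 39 54
f 53 54 41
f 54 39 40
f 54 40 41
f 56 55 58
f 56 58 57
f 58 55 59
f 58 59 57
f 59 55 60
f 59 60 57
f 60 55 61
f 60 61 57
f 61 55 62
f 61 62 57
f 62 55 63
f 62 63 57
f 63 55 64
f 63 64 57
f 64 55 65
f 64 65 57
f 65 55 66
f 65 66 57
f 66 55 67
f 66 67 57
f 67 55 68
f 67 68 57
f 68 55 69
f 68 69 57
f 69 55 70
f 69 70 57
f 70 55 71
f 70 71 57
f 71 55 56
f 71 56 57
f 73 72 76
f 73 76 74
f 74 76 77
f 74 77 75
f 76 72 78
f 76 78 77
f 77 78 79
f 77 79 75
f 78 72 80
f 78 80 79
f 79 80 81
f 79 81 75
f 80 72 82
f 80 82 81
f 81 82 83
f 81 83 75
f 82 72 84
f 82 84 83
f 83 84 85
f 83 85 75
f 84 72 86
f 84 86 85
f 85 86 87
f 85 87 75
f 86 72 88
f 86 88 87
f 87 88 89
f 87 89 75
f 88 72 90
f 88 90 89
f 89 90 91
f 89 91 75
f 90 72 92
f 90 92 91
f 91 92 93
f 91 93 75
f 92 72 94
f 92 94 93
f 93 94 95
f 93 95 75
f 94 72 96
f 94 96 95
f 95 96 97
f 95 97 75
f 96 72 98
f 96 98 97
f 97 98 99
f 97 99 75
f 98 72 100
f 98 100 99
f 99 100 101
f 99 101 75
f 100 72 102
f 100 102 101
f 101 102 103
f 101 103 75
f 102 72 104
f 102 104 103
f 103 104 105
f 103 105 75
f 104 72 73
f 104 73 105
f 105 73 74
f 105 74 75



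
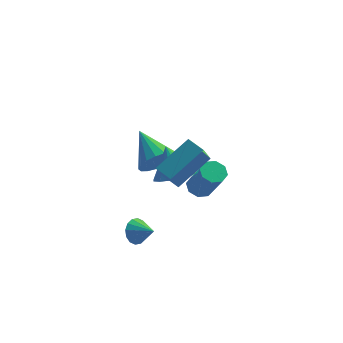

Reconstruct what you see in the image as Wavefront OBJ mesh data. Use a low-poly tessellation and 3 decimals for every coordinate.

v -1.163 -3.755 -3.22
v -0.797 -3.638 -3.793
v -0.337 -4.185 -2.78
v -0.751 -3.346 -3.593
v -0.816 -3.163 -3.293
v -0.973 -3.139 -2.974
v -1.182 -3.28 -2.72
v -1.385 -3.548 -2.601
v -1.529 -3.871 -2.647
v -1.575 -4.164 -2.847
v -1.51 -4.347 -3.147
v -1.352 -4.371 -3.467
v -1.144 -4.23 -3.72
v -0.94 -3.962 -3.84
v 1.126 -0.225 -2.661
v 1.546 -0.576 -3.011
v 2.254 -1.386 -1.349
v 1.834 -1.035 -0.999
v 1.733 -0.135 -2.876
v 2.441 -0.946 -1.214
v 1.564 0.253 -2.615
v 2.272 -0.557 -0.953
v 1.139 0.361 -2.38
v 1.847 -0.449 -0.718
v 0.706 0.126 -2.311
v 1.414 -0.684 -0.649
v 0.519 -0.314 -2.446
v 1.227 -1.125 -0.784
v 0.688 -0.703 -2.707
v 1.396 -1.513 -1.045
v 1.113 -0.811 -2.942
v 1.821 -1.621 -1.28
v -0.161 -4.762 1.766
v 1.052 -3.625 2.896
v -0.023 -3.431 0.279
v 1.19 -2.294 1.41
v 0.53 -5.186 1.45
v 1.743 -4.049 2.581
v 0.668 -3.855 -0.036
v 1.881 -2.718 1.094
v -0.867 0.686 -1.87
v -0.041 1.012 -1.433
v -1.953 2.094 -0.87
v -0.07 1.272 -1.828
v -0.281 1.397 -2.234
v -0.626 1.359 -2.556
v -1.027 1.168 -2.721
v -1.391 0.866 -2.691
v -1.635 0.523 -2.473
v -1.703 0.217 -2.118
v -1.579 0.019 -1.705
v -1.293 -0.026 -1.331
v -0.908 0.092 -1.08
v -0.515 0.346 -1.01
v -0.202 0.678 -1.137
v 0.146 -1.373 -1.249
v 0.641 -2.059 -0.775
v -0.326 -0.707 0.209
v 0.988 -1.644 -0.852
v 1.068 -1.143 -1.055
v 0.855 -0.715 -1.319
v 0.417 -0.495 -1.561
v -0.107 -0.554 -1.704
v -0.551 -0.873 -1.702
v -0.774 -1.351 -1.556
v -0.705 -1.835 -1.313
v -0.365 -2.173 -1.049
v 0.136 -2.256 -0.849
f 2 1 4
f 2 4 3
f 4 1 5
f 4 5 3
f 5 1 6
f 5 6 3
f 6 1 7
f 6 7 3
f 7 1 8
f 7 8 3
f 8 1 9
f 8 9 3
f 9 1 10
f 9 10 3
f 10 1 11
f 10 11 3
f 11 1 12
f 11 12 3
f 12 1 13
f 12 13 3
f 13 1 14
f 13 14 3
f 14 1 2
f 14 2 3
f 16 15 19
f 16 19 17
f 17 19 20
f 17 20 18
f 19 15 21
f 19 21 20
f 20 21 22
f 20 22 18
f 21 15 23
f 21 23 22
f 22 23 24
f 22 24 18
f 23 15 25
f 23 25 24
f 24 25 26
f 24 26 18
f 25 15 27
f 25 27 26
f 26 27 28
f 26 28 18
f 27 15 29
f 27 29 28
f 28 29 30
f 28 30 18
f 29 15 31
f 29 31 30
f 30 31 32
f 30 32 18
f 31 15 16
f 31 16 32
f 32 16 17
f 32 17 18
f 34 36 33
f 37 34 33
f 33 36 35
f 35 37 33
f 34 40 36
f 38 34 37
f 38 40 34
f 36 40 35
f 39 37 35
f 35 40 39
f 39 38 37
f 40 38 39
f 42 41 44
f 42 44 43
f 44 41 45
f 44 45 43
f 45 41 46
f 45 46 43
f 46 41 47
f 46 47 43
f 47 41 48
f 47 48 43
f 48 41 49
f 48 49 43
f 49 41 50
f 49 50 43
f 50 41 51
f 50 51 43
f 51 41 52
f 51 52 43
f 52 41 53
f 52 53 43
f 53 41 54
f 53 54 43
f 54 41 55
f 54 55 43
f 55 41 42
f 55 42 43
f 57 56 59
f 57 59 58
f 59 56 60
f 59 60 58
f 60 56 61
f 60 61 58
f 61 56 62
f 61 62 58
f 62 56 63
f 62 63 58
f 63 56 64
f 63 64 58
f 64 56 65
f 64 65 58
f 65 56 66
f 65 66 58
f 66 56 67
f 66 67 58
f 67 56 68
f 67 68 58
f 68 56 57
f 68 57 58

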